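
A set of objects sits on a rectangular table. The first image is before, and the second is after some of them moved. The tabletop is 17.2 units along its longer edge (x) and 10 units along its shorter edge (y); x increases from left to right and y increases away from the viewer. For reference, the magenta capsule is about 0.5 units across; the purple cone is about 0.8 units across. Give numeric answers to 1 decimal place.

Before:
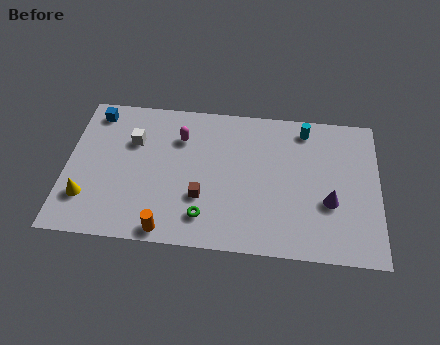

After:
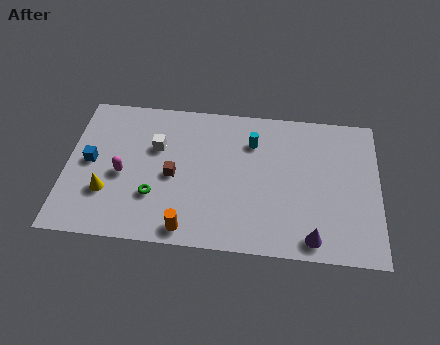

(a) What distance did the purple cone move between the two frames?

2.7

The purple cone was near (14.5, 3.7) before and (13.6, 1.2) after, so it travelled √(0.9² + 2.5²) ≈ 2.7 units.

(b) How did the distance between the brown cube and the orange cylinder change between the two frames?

+0.6

The distance was about 3.0 in the first image and 3.6 in the second, so they moved 0.6 units further apart.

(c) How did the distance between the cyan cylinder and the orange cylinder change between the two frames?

-3.5

Before: roughly 10.7 units apart; after: 7.2. That's 3.5 units closer together.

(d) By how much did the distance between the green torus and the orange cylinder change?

+0.5

Before: roughly 2.3 units apart; after: 2.8. That's 0.5 units further apart.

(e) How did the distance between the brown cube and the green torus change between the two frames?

+0.5

The distance was about 1.3 in the first image and 1.8 in the second, so they moved 0.5 units further apart.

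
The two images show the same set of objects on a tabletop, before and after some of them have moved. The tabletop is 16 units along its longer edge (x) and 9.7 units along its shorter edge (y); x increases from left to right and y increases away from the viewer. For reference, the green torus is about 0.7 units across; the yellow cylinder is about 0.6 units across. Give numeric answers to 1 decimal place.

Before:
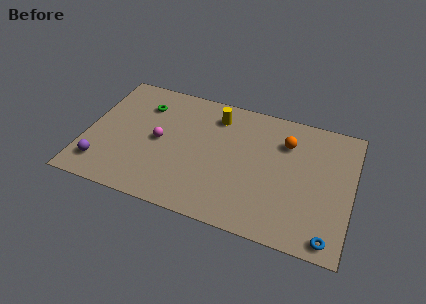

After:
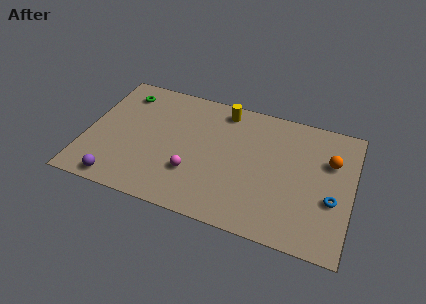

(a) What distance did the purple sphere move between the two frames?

1.4

The purple sphere was near (1.2, 1.9) before and (2.3, 1.0) after, so it travelled √(1.1² + 0.9²) ≈ 1.4 units.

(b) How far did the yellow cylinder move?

0.7

From (7.6, 7.8) to (8.0, 8.4), the yellow cylinder covered √(0.4² + 0.6²) ≈ 0.7 units.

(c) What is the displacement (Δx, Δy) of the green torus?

(-1.3, 0.6)

The green torus was at about (3.2, 7.3) and moved to about (1.9, 7.9).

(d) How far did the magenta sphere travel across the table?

2.8

The magenta sphere moved from about (4.4, 4.8) to (6.6, 3.0), a distance of √(2.2² + 1.8²) ≈ 2.8.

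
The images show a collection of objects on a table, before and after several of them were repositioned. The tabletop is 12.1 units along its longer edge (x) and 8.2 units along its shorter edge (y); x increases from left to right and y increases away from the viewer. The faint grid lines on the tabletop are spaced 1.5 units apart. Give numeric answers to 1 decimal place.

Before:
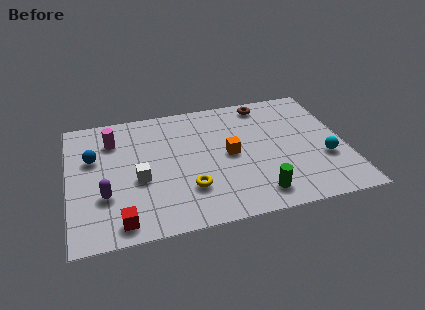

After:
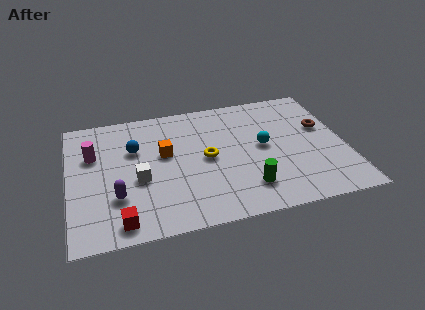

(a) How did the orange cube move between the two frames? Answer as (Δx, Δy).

(-2.8, 0.7)

From the two frames, the orange cube sits at roughly (7.0, 4.1) before and (4.2, 4.8) after.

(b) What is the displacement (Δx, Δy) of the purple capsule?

(0.5, -0.2)

The purple capsule started near (1.5, 2.7) and ended near (2.0, 2.5).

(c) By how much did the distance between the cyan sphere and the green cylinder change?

-0.8

Before: roughly 3.5 units apart; after: 2.7. That's 0.8 units closer together.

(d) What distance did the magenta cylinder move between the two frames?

1.2

The magenta cylinder was near (2.0, 6.2) before and (1.1, 5.4) after, so it travelled √(0.9² + 0.8²) ≈ 1.2 units.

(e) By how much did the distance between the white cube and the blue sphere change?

-0.6

The distance was about 2.6 in the first image and 2.0 in the second, so they moved 0.6 units closer together.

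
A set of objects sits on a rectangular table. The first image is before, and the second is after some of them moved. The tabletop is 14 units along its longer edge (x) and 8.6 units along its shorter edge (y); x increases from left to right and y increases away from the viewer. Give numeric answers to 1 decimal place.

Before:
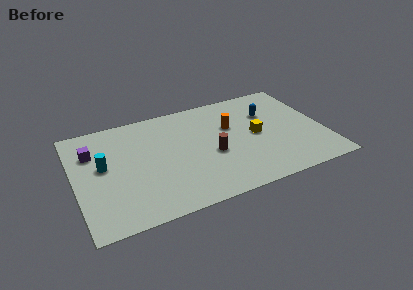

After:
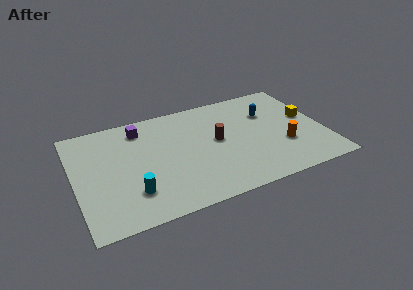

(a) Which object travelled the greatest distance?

the orange cylinder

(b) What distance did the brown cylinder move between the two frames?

1.1

The brown cylinder was near (7.6, 3.6) before and (8.0, 4.6) after, so it travelled √(0.4² + 1.0²) ≈ 1.1 units.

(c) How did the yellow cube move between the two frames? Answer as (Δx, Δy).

(3.0, 0.5)

The yellow cube started near (10.2, 4.3) and ended near (13.2, 4.8).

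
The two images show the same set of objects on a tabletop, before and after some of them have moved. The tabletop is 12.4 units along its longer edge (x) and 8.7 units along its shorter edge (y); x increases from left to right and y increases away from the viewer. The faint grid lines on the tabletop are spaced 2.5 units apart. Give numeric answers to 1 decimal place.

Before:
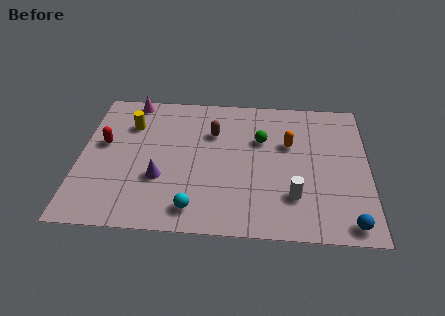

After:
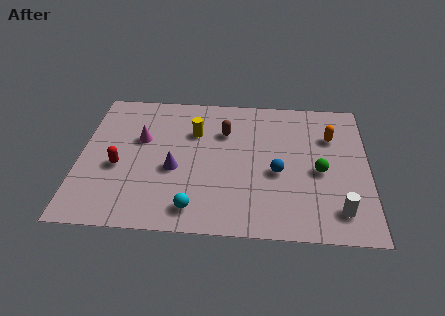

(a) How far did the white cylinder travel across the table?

2.0

The white cylinder was near (9.2, 2.3) before and (11.1, 1.6) after, so it travelled √(1.9² + 0.7²) ≈ 2.0 units.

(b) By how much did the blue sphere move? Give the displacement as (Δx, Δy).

(-3.0, 2.8)

The blue sphere was at about (11.5, 0.9) and moved to about (8.5, 3.7).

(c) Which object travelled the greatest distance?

the blue sphere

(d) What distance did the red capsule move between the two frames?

1.6

From (1.0, 5.0) to (1.7, 3.6), the red capsule covered √(0.7² + 1.4²) ≈ 1.6 units.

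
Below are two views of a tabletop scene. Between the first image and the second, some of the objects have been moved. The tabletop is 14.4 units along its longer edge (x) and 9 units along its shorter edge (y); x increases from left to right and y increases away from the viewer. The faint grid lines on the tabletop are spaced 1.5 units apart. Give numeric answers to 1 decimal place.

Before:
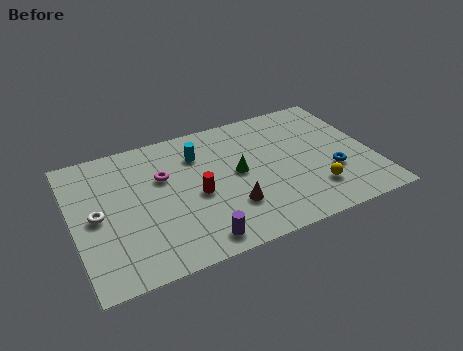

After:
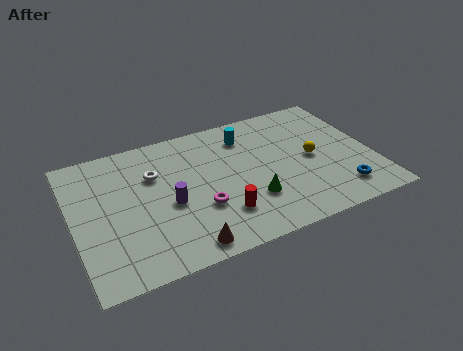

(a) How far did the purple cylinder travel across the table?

3.0

The purple cylinder moved from about (5.5, 1.1) to (4.5, 3.9), a distance of √(1.0² + 2.8²) ≈ 3.0.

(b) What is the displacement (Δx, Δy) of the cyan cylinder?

(2.4, 0.4)

The cyan cylinder was at about (6.2, 6.7) and moved to about (8.6, 7.1).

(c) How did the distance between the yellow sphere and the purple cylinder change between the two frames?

+1.1

They were about 5.9 units apart before and 7.0 after — 1.1 units further apart.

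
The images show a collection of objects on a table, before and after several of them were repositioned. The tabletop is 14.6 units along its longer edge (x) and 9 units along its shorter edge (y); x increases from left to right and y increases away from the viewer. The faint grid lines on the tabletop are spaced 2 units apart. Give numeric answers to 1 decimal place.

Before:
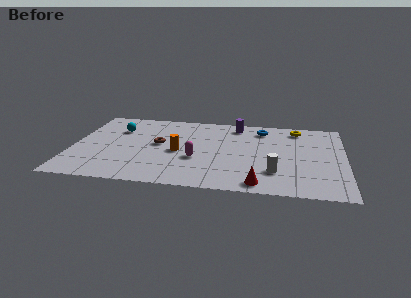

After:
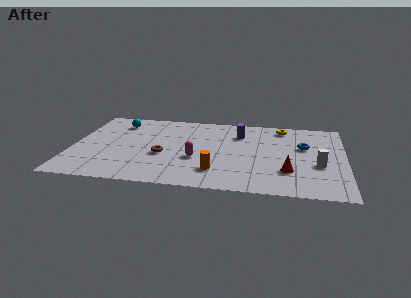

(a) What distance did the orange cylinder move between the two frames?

2.9

From (5.7, 4.1) to (7.8, 2.1), the orange cylinder covered √(2.1² + 2.0²) ≈ 2.9 units.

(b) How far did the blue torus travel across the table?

2.9

From (10.1, 7.4) to (12.4, 5.6), the blue torus covered √(2.3² + 1.8²) ≈ 2.9 units.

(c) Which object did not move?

the magenta capsule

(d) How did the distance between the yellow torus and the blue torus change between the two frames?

+0.6

They were about 1.9 units apart before and 2.5 after — 0.6 units further apart.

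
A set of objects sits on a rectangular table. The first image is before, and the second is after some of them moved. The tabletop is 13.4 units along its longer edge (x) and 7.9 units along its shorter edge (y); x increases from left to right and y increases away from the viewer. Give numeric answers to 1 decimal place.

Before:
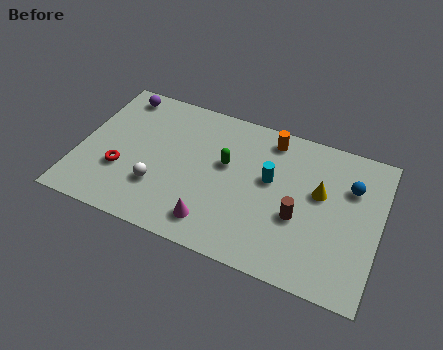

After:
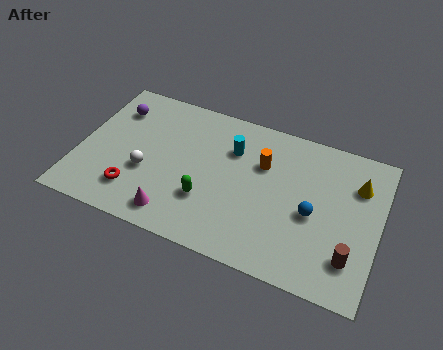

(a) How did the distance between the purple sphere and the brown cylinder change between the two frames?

+2.4

They were about 9.3 units apart before and 11.7 after — 2.4 units further apart.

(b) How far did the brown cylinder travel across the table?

2.7

The brown cylinder moved from about (9.9, 3.1) to (12.3, 1.9), a distance of √(2.4² + 1.2²) ≈ 2.7.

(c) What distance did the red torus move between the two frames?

1.1

From (2.0, 2.7) to (2.7, 1.8), the red torus covered √(0.7² + 0.9²) ≈ 1.1 units.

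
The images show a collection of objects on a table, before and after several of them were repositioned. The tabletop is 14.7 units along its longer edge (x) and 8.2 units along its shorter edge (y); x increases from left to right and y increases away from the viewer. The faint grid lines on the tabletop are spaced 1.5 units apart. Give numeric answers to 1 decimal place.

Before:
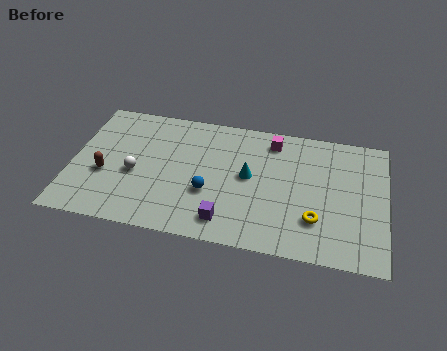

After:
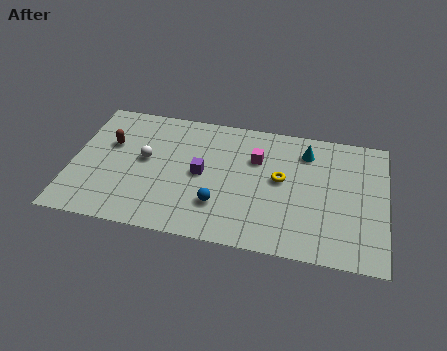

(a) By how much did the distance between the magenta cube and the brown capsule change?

-1.6

The distance was about 8.5 in the first image and 6.9 in the second, so they moved 1.6 units closer together.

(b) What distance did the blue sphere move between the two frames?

0.9

From (6.5, 3.0) to (7.0, 2.3), the blue sphere covered √(0.5² + 0.7²) ≈ 0.9 units.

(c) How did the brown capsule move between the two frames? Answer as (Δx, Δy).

(0.1, 2.0)

The brown capsule was at about (1.6, 3.2) and moved to about (1.7, 5.2).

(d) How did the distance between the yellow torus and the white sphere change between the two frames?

-2.2

They were about 8.6 units apart before and 6.4 after — 2.2 units closer together.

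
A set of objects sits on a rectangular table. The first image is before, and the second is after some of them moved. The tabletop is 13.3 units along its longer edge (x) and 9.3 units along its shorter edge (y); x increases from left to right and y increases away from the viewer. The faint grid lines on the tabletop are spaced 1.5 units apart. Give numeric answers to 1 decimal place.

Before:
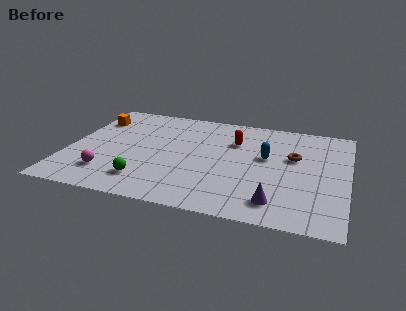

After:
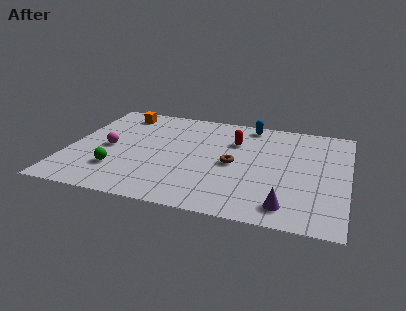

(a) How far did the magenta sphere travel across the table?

2.3

The magenta sphere moved from about (2.1, 2.1) to (1.9, 4.4), a distance of √(0.2² + 2.3²) ≈ 2.3.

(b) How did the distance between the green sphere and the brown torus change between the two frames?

-2.1

Before: roughly 7.8 units apart; after: 5.7. That's 2.1 units closer together.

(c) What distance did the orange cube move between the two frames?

1.5

The orange cube was near (0.9, 7.0) before and (2.1, 7.9) after, so it travelled √(1.2² + 0.9²) ≈ 1.5 units.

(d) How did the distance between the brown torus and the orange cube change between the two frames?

-3.1

Before: roughly 9.9 units apart; after: 6.8. That's 3.1 units closer together.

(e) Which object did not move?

the red capsule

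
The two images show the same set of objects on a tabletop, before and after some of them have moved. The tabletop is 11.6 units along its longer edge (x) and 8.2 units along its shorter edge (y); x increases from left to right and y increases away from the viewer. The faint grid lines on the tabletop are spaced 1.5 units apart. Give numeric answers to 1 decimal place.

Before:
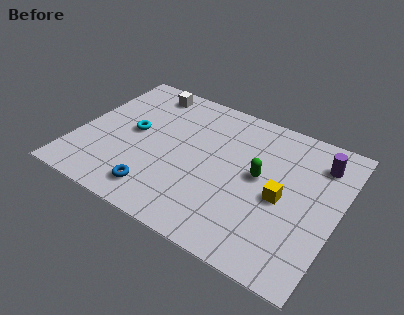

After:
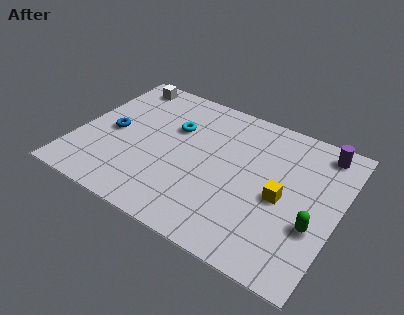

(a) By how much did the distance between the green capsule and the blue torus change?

+4.2

They were about 5.1 units apart before and 9.3 after — 4.2 units further apart.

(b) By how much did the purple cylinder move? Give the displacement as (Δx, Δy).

(0.0, 0.7)

The purple cylinder started near (10.5, 6.4) and ended near (10.5, 7.1).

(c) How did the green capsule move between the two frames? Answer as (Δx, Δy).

(2.6, -1.5)

From the two frames, the green capsule sits at roughly (8.1, 4.4) before and (10.7, 2.9) after.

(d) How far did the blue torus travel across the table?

3.5

From (4.0, 1.4) to (1.5, 3.9), the blue torus covered √(2.5² + 2.5²) ≈ 3.5 units.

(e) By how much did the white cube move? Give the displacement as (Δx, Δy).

(-1.1, 0.1)

The white cube started near (2.5, 7.1) and ended near (1.4, 7.2).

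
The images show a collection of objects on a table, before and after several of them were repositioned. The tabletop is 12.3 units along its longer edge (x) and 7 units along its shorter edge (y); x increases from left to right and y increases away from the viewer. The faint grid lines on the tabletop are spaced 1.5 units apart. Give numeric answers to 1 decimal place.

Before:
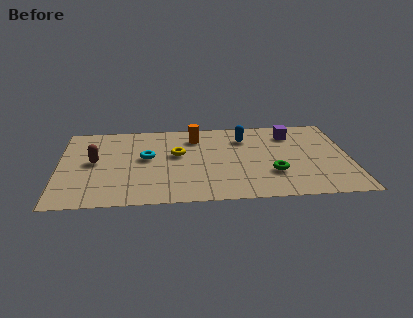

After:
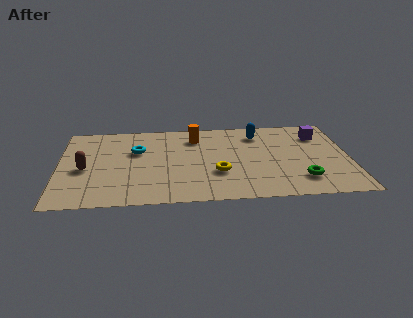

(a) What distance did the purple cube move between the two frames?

1.2

The purple cube was near (9.9, 5.5) before and (11.1, 5.3) after, so it travelled √(1.2² + 0.2²) ≈ 1.2 units.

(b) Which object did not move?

the orange cylinder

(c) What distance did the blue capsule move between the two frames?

0.7

The blue capsule moved from about (7.9, 5.3) to (8.5, 5.6), a distance of √(0.6² + 0.3²) ≈ 0.7.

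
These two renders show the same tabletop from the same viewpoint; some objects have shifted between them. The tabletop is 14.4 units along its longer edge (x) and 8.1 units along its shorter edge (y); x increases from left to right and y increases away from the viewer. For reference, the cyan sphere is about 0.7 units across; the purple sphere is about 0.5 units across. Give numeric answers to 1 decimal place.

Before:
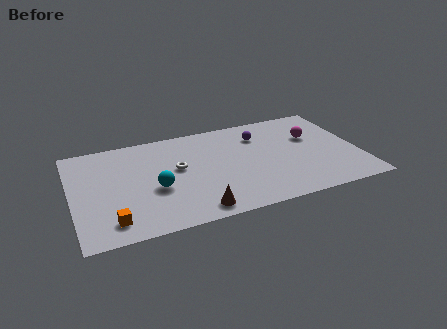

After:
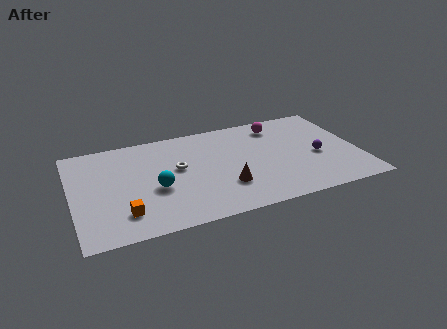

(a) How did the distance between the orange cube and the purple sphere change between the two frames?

+0.9

They were about 9.1 units apart before and 10.0 after — 0.9 units further apart.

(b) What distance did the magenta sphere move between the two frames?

2.2

The magenta sphere was near (12.2, 5.2) before and (10.6, 6.7) after, so it travelled √(1.6² + 1.5²) ≈ 2.2 units.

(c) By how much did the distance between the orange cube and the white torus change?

-0.7

They were about 4.7 units apart before and 4.0 after — 0.7 units closer together.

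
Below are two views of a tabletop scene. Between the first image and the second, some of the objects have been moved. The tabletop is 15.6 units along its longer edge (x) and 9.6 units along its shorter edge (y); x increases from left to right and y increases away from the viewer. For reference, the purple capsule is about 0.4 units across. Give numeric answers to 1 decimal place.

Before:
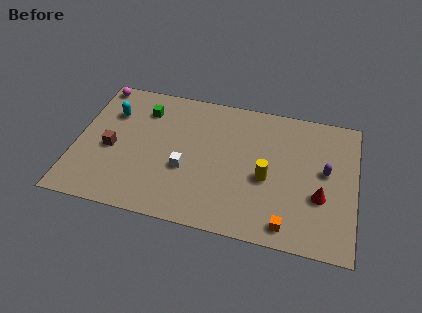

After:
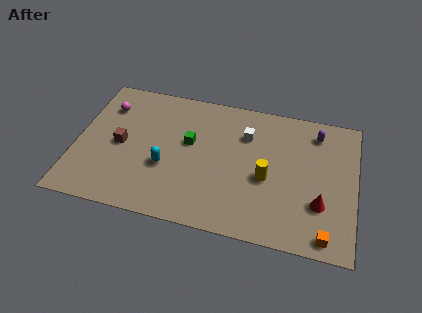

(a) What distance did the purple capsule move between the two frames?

2.7

The purple capsule was near (13.9, 5.3) before and (13.3, 7.9) after, so it travelled √(0.6² + 2.6²) ≈ 2.7 units.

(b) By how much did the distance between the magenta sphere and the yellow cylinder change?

-1.2

Before: roughly 10.9 units apart; after: 9.7. That's 1.2 units closer together.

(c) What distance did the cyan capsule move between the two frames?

4.6

The cyan capsule moved from about (1.8, 6.8) to (5.1, 3.6), a distance of √(3.3² + 3.2²) ≈ 4.6.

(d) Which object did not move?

the yellow cylinder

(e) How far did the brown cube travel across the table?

0.6

The brown cube was near (2.0, 4.2) before and (2.5, 4.6) after, so it travelled √(0.5² + 0.4²) ≈ 0.6 units.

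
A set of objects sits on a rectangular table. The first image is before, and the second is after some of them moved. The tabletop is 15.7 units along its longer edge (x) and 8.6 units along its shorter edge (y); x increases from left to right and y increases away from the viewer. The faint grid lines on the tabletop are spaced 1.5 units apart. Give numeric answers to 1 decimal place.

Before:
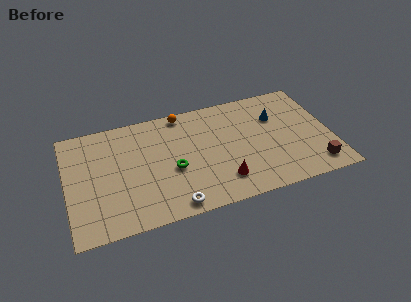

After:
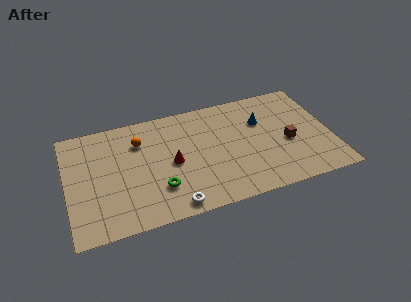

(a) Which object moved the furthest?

the red cone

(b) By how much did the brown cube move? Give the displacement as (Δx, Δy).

(-1.4, 2.3)

The brown cube started near (14.5, 1.4) and ended near (13.1, 3.7).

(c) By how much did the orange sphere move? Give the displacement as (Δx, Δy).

(-2.7, -1.5)

The orange sphere was at about (7.1, 7.8) and moved to about (4.4, 6.3).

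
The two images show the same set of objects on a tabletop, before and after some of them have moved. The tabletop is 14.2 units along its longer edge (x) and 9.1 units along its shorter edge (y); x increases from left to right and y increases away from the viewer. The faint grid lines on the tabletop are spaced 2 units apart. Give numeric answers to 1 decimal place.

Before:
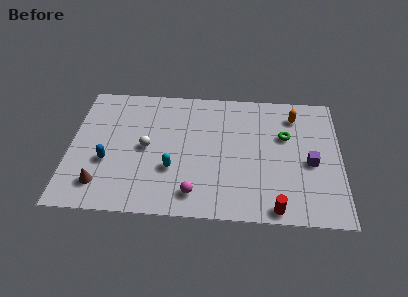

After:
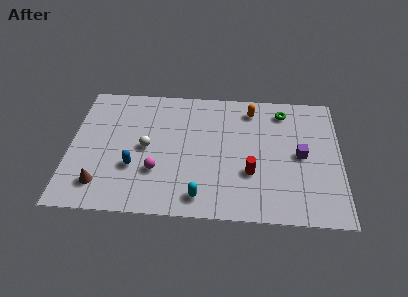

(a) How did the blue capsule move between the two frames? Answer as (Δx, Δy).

(1.4, -0.3)

From the two frames, the blue capsule sits at roughly (2.0, 3.4) before and (3.4, 3.1) after.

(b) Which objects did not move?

the brown cone and the white sphere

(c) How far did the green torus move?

1.8

The green torus moved from about (11.3, 5.8) to (11.2, 7.6), a distance of √(0.1² + 1.8²) ≈ 1.8.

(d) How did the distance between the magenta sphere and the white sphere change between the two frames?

-2.3

Before: roughly 4.0 units apart; after: 1.7. That's 2.3 units closer together.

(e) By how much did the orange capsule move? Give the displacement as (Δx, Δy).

(-2.3, 0.3)

The orange capsule started near (11.8, 7.3) and ended near (9.5, 7.6).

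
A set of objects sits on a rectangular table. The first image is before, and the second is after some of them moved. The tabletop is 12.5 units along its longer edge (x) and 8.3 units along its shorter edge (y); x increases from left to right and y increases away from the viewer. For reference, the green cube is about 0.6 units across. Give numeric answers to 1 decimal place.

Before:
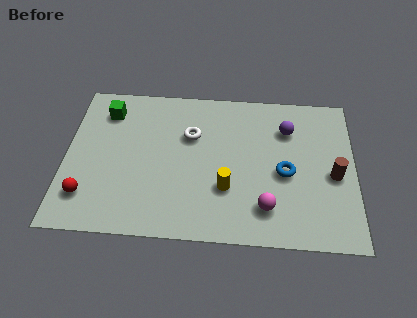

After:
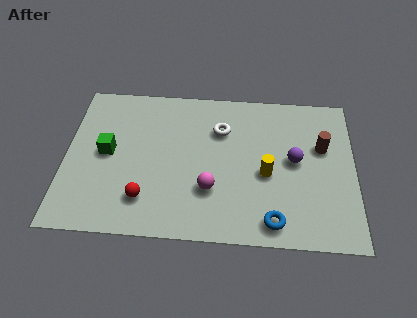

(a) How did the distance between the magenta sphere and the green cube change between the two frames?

-3.7

They were about 8.5 units apart before and 4.8 after — 3.7 units closer together.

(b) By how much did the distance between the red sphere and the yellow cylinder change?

-0.6

The distance was about 6.1 in the first image and 5.5 in the second, so they moved 0.6 units closer together.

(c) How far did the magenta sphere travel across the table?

2.5

The magenta sphere was near (8.7, 1.8) before and (6.3, 2.6) after, so it travelled √(2.4² + 0.8²) ≈ 2.5 units.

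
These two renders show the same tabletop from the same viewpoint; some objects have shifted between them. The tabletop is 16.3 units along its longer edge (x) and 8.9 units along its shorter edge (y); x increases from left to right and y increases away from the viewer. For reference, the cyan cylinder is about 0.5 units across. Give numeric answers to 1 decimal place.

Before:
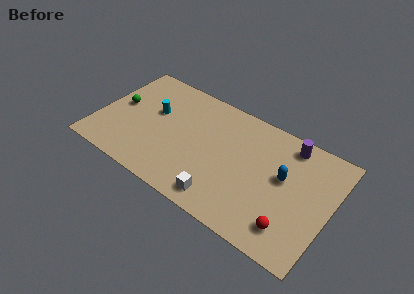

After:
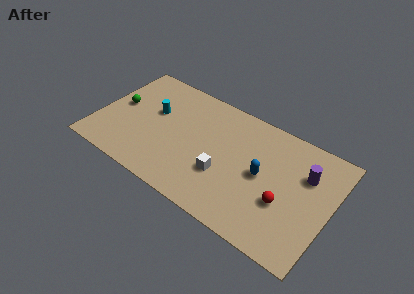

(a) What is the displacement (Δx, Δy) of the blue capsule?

(-1.4, -0.6)

From the two frames, the blue capsule sits at roughly (13.0, 5.1) before and (11.6, 4.5) after.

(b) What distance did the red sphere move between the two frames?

1.7

The red sphere was near (14.0, 1.8) before and (13.3, 3.3) after, so it travelled √(0.7² + 1.5²) ≈ 1.7 units.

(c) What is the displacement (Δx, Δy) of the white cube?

(-0.2, 1.8)

The white cube was at about (9.3, 1.3) and moved to about (9.1, 3.1).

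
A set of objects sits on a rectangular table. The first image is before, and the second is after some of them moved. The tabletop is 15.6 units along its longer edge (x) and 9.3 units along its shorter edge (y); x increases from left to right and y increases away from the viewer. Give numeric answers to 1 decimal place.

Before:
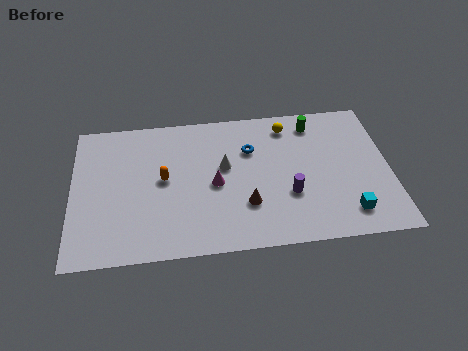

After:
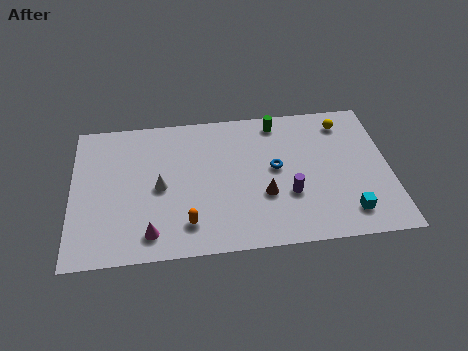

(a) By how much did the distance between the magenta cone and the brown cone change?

+3.8

They were about 2.1 units apart before and 5.9 after — 3.8 units further apart.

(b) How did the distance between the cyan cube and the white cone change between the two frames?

+2.5

The distance was about 7.0 in the first image and 9.5 in the second, so they moved 2.5 units further apart.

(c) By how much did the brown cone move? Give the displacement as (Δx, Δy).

(0.9, 0.5)

From the two frames, the brown cone sits at roughly (8.5, 2.8) before and (9.4, 3.3) after.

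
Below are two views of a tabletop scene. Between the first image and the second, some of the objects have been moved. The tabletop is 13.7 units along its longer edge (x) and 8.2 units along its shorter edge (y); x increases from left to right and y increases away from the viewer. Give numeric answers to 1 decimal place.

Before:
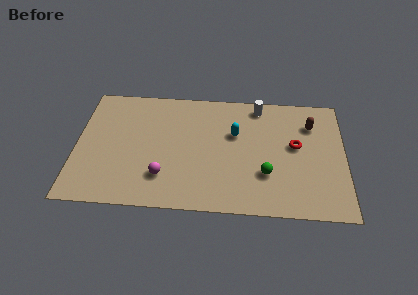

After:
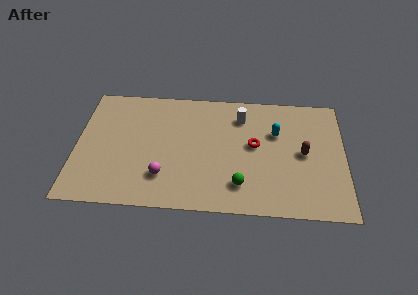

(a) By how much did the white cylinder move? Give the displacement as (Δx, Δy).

(-0.9, -0.8)

From the two frames, the white cylinder sits at roughly (9.3, 7.2) before and (8.4, 6.4) after.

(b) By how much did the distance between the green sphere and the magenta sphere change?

-1.3

They were about 5.2 units apart before and 3.9 after — 1.3 units closer together.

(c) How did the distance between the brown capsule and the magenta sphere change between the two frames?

-1.1

The distance was about 8.5 in the first image and 7.4 in the second, so they moved 1.1 units closer together.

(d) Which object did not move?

the magenta sphere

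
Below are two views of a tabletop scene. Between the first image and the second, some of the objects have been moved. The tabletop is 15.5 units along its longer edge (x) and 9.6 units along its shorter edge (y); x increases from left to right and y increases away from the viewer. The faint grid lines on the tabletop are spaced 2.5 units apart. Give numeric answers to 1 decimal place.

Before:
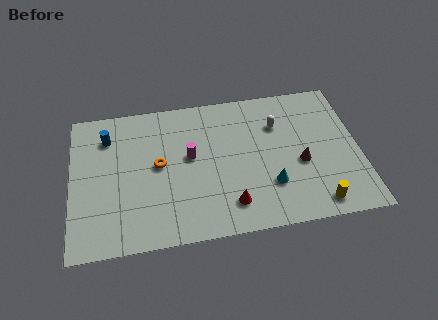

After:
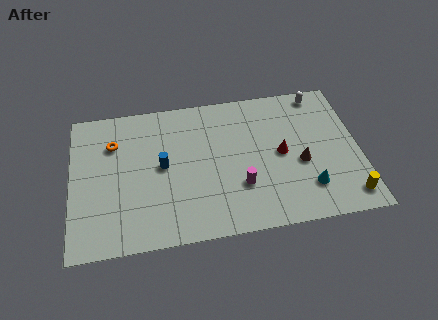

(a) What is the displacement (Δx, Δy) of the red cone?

(2.9, 2.9)

From the two frames, the red cone sits at roughly (8.4, 1.9) before and (11.3, 4.8) after.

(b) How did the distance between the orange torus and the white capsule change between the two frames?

+4.7

They were about 6.7 units apart before and 11.4 after — 4.7 units further apart.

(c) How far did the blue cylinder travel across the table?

3.8

The blue cylinder was near (2.0, 7.4) before and (4.9, 5.0) after, so it travelled √(2.9² + 2.4²) ≈ 3.8 units.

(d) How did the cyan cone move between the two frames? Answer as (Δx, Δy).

(2.0, -0.5)

From the two frames, the cyan cone sits at roughly (10.6, 2.8) before and (12.6, 2.3) after.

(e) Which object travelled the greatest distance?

the red cone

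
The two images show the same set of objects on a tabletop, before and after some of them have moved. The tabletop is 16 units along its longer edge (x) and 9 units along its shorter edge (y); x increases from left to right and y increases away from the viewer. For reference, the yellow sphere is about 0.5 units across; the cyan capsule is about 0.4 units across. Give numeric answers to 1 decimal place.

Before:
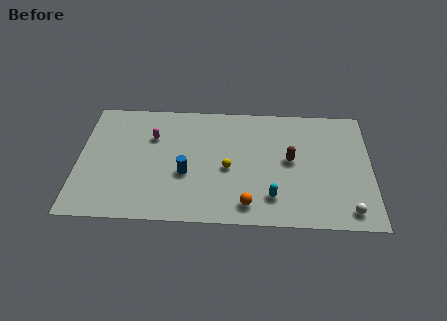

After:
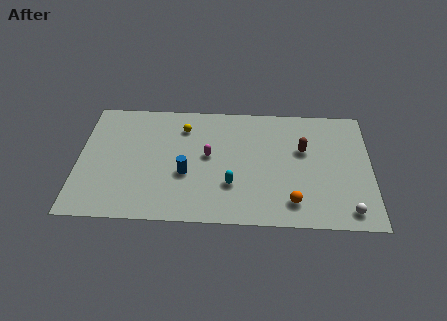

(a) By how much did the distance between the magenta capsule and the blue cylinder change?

-1.5

Before: roughly 3.3 units apart; after: 1.8. That's 1.5 units closer together.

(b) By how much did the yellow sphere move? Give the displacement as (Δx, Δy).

(-2.5, 3.0)

From the two frames, the yellow sphere sits at roughly (8.2, 4.0) before and (5.7, 7.0) after.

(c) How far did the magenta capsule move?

3.4

From (4.0, 6.2) to (7.1, 4.9), the magenta capsule covered √(3.1² + 1.3²) ≈ 3.4 units.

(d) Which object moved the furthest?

the yellow sphere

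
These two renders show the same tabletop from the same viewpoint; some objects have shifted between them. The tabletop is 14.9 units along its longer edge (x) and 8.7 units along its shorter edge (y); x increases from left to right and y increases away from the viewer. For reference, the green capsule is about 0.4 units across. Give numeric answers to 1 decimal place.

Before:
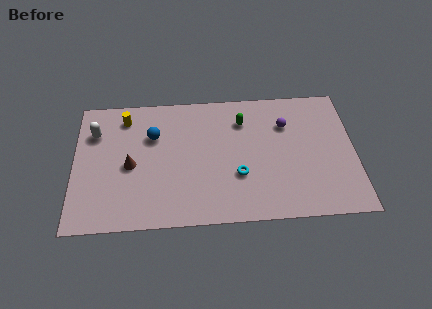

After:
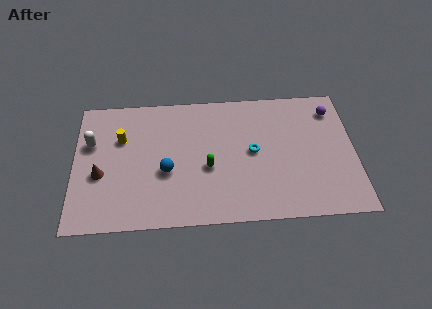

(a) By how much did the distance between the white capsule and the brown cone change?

-0.8

The distance was about 3.0 in the first image and 2.2 in the second, so they moved 0.8 units closer together.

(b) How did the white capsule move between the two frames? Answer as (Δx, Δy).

(-0.2, -0.7)

The white capsule started near (1.1, 6.3) and ended near (0.9, 5.6).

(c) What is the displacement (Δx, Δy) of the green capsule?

(-1.9, -3.0)

The green capsule started near (9.0, 6.6) and ended near (7.1, 3.6).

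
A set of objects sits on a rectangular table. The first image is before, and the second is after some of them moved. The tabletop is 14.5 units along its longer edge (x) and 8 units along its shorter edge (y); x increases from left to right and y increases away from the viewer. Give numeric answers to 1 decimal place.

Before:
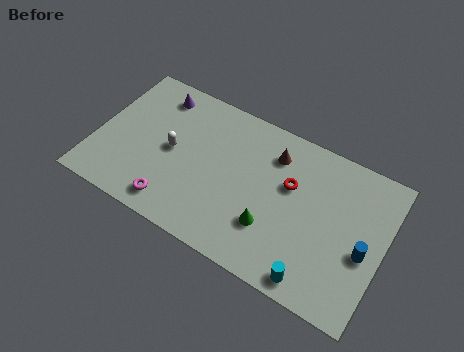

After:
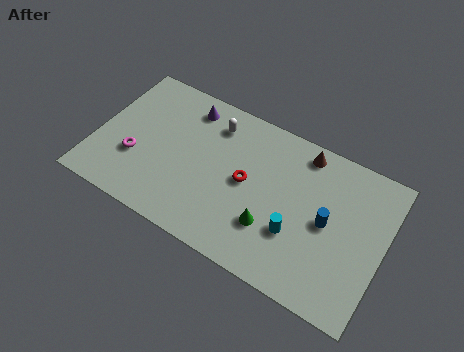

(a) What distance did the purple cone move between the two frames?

1.6

The purple cone moved from about (2.6, 6.7) to (4.2, 6.7), a distance of √(1.6² + 0.0²) ≈ 1.6.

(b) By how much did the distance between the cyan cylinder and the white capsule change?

-2.3

They were about 8.3 units apart before and 6.0 after — 2.3 units closer together.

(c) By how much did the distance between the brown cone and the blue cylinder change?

-2.2

They were about 5.6 units apart before and 3.4 after — 2.2 units closer together.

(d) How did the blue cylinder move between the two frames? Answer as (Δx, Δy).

(-1.9, 0.6)

From the two frames, the blue cylinder sits at roughly (13.6, 3.4) before and (11.7, 4.0) after.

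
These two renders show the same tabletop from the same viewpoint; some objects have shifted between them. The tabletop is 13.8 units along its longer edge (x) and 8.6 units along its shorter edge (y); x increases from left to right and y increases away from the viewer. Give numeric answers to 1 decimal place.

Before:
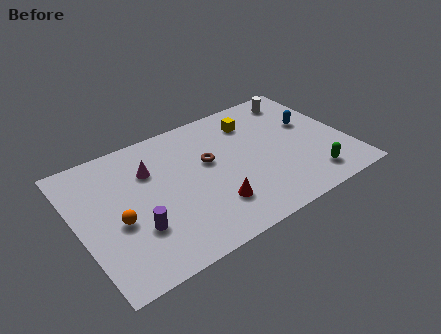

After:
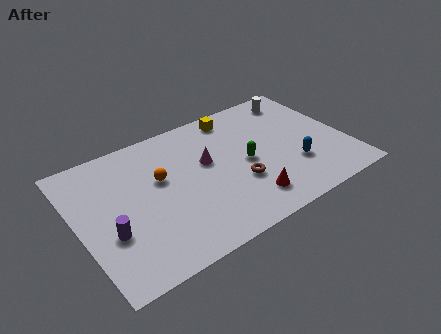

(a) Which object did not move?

the white cylinder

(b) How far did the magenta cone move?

2.9

From (3.9, 6.0) to (6.7, 5.1), the magenta cone covered √(2.8² + 0.9²) ≈ 2.9 units.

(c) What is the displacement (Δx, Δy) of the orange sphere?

(2.4, 1.6)

The orange sphere was at about (1.9, 3.6) and moved to about (4.3, 5.2).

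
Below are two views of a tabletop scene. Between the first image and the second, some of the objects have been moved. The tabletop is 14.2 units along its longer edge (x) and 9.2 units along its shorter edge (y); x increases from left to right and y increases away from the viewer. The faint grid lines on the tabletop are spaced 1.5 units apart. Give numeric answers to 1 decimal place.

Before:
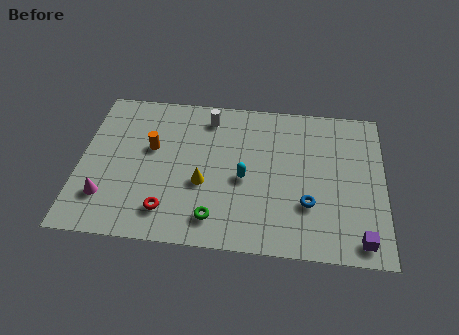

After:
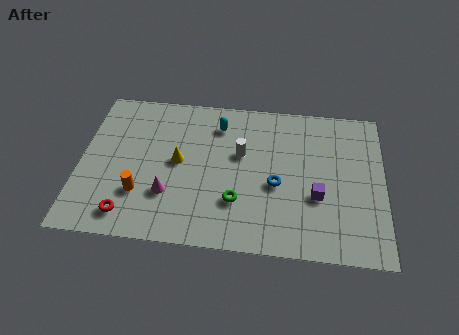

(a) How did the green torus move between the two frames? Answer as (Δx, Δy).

(1.0, 1.1)

From the two frames, the green torus sits at roughly (6.4, 1.6) before and (7.4, 2.7) after.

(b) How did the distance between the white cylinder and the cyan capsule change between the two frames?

-2.0

They were about 4.0 units apart before and 2.0 after — 2.0 units closer together.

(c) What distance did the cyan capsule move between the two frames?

3.5

From (7.7, 4.1) to (6.4, 7.3), the cyan capsule covered √(1.3² + 3.2²) ≈ 3.5 units.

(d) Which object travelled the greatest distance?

the cyan capsule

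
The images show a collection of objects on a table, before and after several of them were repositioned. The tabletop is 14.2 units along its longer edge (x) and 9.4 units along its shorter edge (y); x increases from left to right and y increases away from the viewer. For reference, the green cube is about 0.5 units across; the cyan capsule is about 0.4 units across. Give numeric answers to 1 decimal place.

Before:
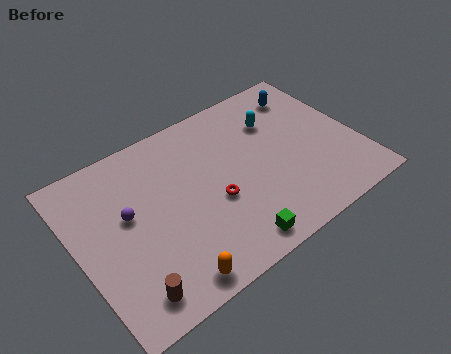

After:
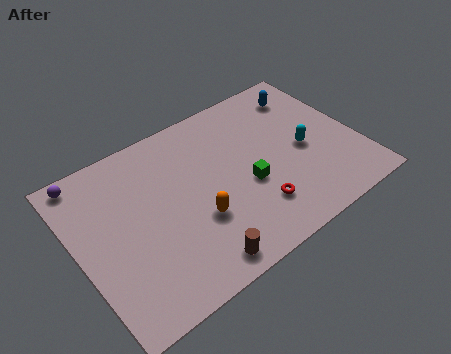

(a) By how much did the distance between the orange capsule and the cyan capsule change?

-2.9

The distance was about 8.8 in the first image and 5.9 in the second, so they moved 2.9 units closer together.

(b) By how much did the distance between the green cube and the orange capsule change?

-0.5

Before: roughly 3.2 units apart; after: 2.7. That's 0.5 units closer together.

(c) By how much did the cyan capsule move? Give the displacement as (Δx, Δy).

(1.0, -2.4)

The cyan capsule was at about (10.5, 6.7) and moved to about (11.5, 4.3).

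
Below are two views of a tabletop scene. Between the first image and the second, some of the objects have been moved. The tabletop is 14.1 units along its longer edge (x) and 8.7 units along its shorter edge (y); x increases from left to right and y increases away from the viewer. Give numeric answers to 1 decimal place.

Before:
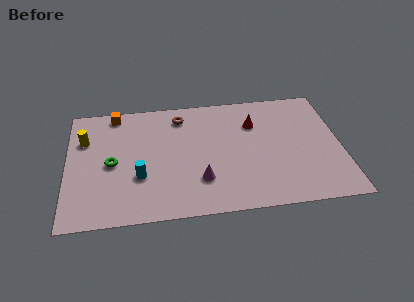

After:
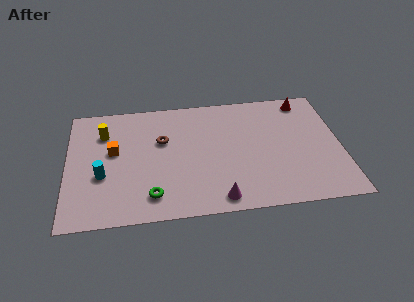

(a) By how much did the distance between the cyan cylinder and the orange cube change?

-3.1

Before: roughly 4.9 units apart; after: 1.8. That's 3.1 units closer together.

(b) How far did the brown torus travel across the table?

2.0

The brown torus moved from about (5.9, 7.2) to (4.9, 5.5), a distance of √(1.0² + 1.7²) ≈ 2.0.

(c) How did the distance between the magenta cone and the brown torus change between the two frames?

+0.4

Before: roughly 4.9 units apart; after: 5.3. That's 0.4 units further apart.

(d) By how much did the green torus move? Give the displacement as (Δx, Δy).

(2.0, -2.5)

The green torus started near (2.3, 4.1) and ended near (4.3, 1.6).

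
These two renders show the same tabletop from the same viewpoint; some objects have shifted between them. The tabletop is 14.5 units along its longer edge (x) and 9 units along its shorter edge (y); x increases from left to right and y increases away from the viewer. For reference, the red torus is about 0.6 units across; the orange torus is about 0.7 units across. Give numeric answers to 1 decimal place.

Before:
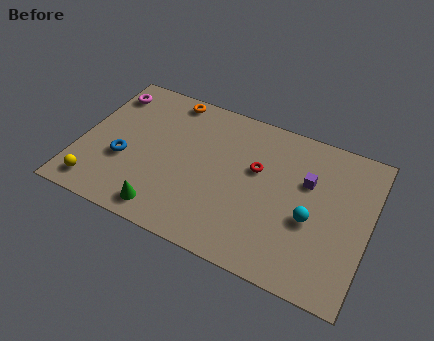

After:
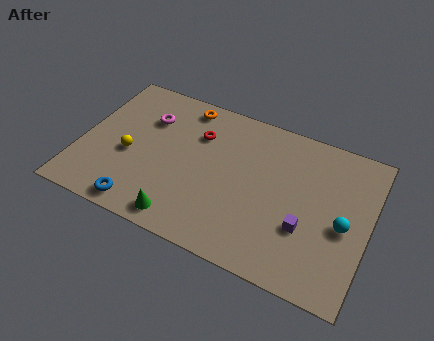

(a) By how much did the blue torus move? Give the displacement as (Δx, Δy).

(1.2, -2.4)

The blue torus started near (2.3, 3.4) and ended near (3.5, 1.0).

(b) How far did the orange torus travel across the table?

0.8

The orange torus was near (4.0, 8.1) before and (4.8, 7.9) after, so it travelled √(0.8² + 0.2²) ≈ 0.8 units.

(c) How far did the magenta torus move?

2.4

The magenta torus was near (0.9, 7.3) before and (3.1, 6.4) after, so it travelled √(2.2² + 0.9²) ≈ 2.4 units.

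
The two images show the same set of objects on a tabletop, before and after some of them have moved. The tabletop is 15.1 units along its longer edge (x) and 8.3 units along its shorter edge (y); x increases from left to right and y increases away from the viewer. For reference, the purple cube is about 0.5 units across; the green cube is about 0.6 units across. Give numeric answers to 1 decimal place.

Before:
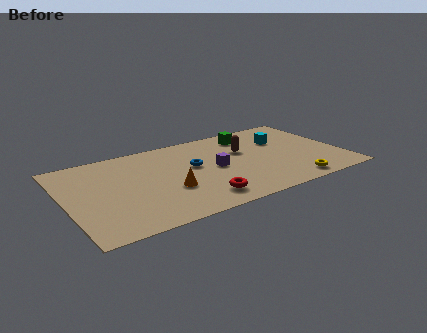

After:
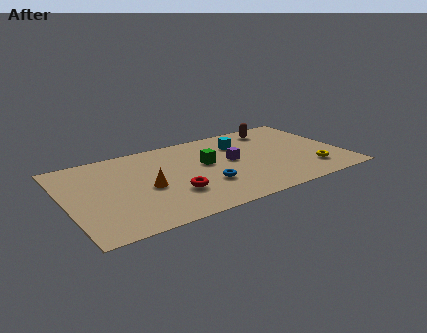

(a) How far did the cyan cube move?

2.4

The cyan cube was near (12.1, 5.6) before and (9.8, 6.1) after, so it travelled √(2.3² + 0.5²) ≈ 2.4 units.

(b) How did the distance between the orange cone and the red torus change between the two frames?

-0.4

Before: roughly 2.1 units apart; after: 1.7. That's 0.4 units closer together.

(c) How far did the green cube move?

3.4

From (10.4, 6.8) to (7.7, 4.8), the green cube covered √(2.7² + 2.0²) ≈ 3.4 units.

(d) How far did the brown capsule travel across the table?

2.7

From (9.9, 5.3) to (12.0, 7.0), the brown capsule covered √(2.1² + 1.7²) ≈ 2.7 units.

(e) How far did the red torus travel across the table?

1.7

The red torus was near (6.9, 1.5) before and (5.6, 2.6) after, so it travelled √(1.3² + 1.1²) ≈ 1.7 units.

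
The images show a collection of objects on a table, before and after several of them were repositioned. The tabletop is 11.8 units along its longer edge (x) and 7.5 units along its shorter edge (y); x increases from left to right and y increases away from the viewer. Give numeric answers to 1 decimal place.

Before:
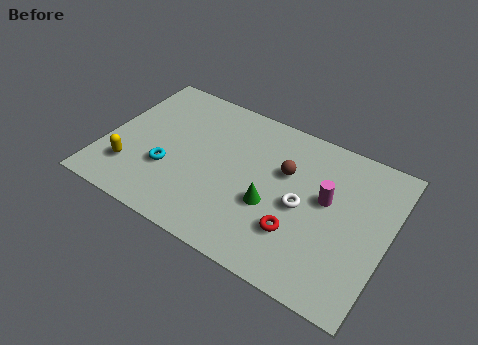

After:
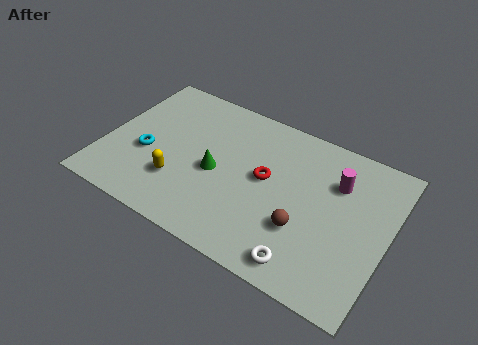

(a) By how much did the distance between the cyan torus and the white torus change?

+1.7

They were about 5.6 units apart before and 7.3 after — 1.7 units further apart.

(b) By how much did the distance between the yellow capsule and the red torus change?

-3.1

They were about 7.0 units apart before and 3.9 after — 3.1 units closer together.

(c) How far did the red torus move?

2.5

From (8.3, 2.2) to (6.7, 4.1), the red torus covered √(1.6² + 1.9²) ≈ 2.5 units.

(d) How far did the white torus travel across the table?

2.5

From (8.3, 3.5) to (8.8, 1.0), the white torus covered √(0.5² + 2.5²) ≈ 2.5 units.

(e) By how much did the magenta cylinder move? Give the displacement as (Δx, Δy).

(0.3, 1.0)

From the two frames, the magenta cylinder sits at roughly (9.2, 4.3) before and (9.5, 5.3) after.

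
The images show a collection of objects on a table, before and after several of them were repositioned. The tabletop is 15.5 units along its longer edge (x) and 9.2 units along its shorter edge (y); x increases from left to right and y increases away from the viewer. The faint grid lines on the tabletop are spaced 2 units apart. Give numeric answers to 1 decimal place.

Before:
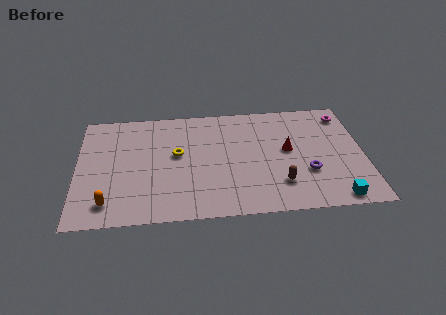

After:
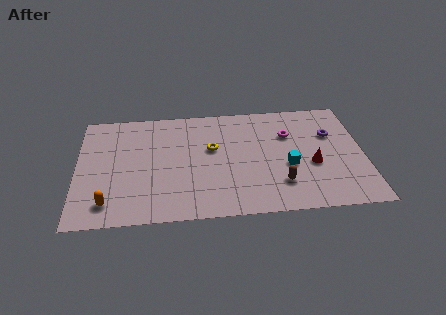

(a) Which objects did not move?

the brown capsule and the orange capsule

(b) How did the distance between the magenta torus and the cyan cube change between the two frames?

-4.2

Before: roughly 6.8 units apart; after: 2.6. That's 4.2 units closer together.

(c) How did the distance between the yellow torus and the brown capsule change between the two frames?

-1.4

Before: roughly 6.2 units apart; after: 4.8. That's 1.4 units closer together.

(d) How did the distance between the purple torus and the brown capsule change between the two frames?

+3.1

Before: roughly 1.7 units apart; after: 4.8. That's 3.1 units further apart.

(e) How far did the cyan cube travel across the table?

3.7

The cyan cube was near (13.8, 0.9) before and (11.4, 3.7) after, so it travelled √(2.4² + 2.8²) ≈ 3.7 units.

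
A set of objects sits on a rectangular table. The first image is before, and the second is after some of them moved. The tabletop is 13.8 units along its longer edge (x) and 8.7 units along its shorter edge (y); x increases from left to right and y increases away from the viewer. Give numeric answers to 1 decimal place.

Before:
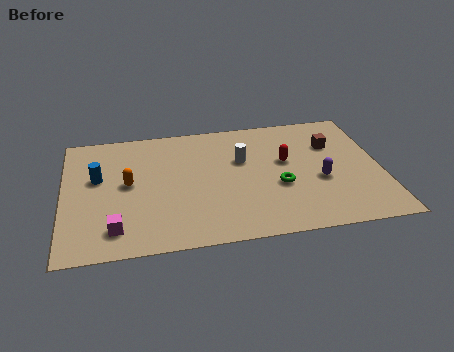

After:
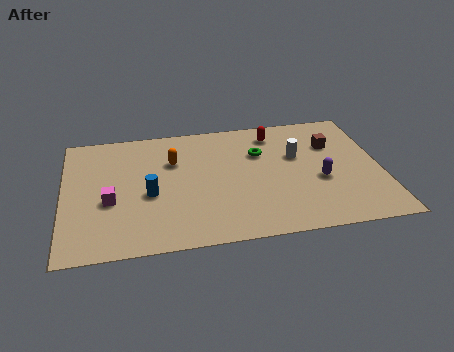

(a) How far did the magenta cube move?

1.9

From (2.2, 1.6) to (2.0, 3.5), the magenta cube covered √(0.2² + 1.9²) ≈ 1.9 units.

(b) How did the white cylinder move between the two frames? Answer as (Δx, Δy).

(2.4, -0.1)

The white cylinder started near (7.8, 5.5) and ended near (10.2, 5.4).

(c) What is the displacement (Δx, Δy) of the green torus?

(-0.7, 2.5)

From the two frames, the green torus sits at roughly (9.3, 3.4) before and (8.6, 5.9) after.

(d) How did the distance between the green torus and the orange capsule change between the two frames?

-2.8

The distance was about 6.6 in the first image and 3.8 in the second, so they moved 2.8 units closer together.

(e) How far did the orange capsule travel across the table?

2.4

The orange capsule moved from about (2.8, 4.6) to (4.8, 5.9), a distance of √(2.0² + 1.3²) ≈ 2.4.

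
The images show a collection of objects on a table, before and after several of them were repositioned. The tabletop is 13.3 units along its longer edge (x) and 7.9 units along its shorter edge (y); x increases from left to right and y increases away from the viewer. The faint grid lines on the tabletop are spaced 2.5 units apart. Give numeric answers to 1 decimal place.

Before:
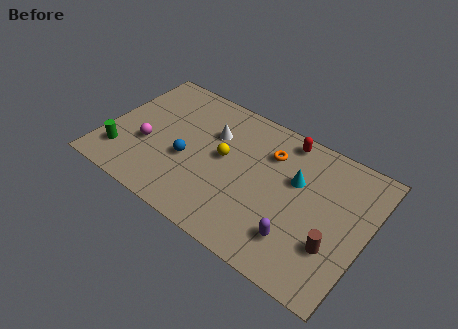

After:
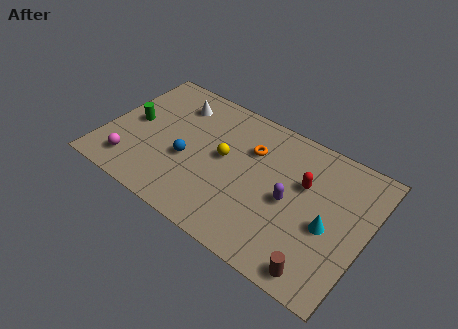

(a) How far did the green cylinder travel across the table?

2.2

From (1.1, 1.8) to (1.3, 4.0), the green cylinder covered √(0.2² + 2.2²) ≈ 2.2 units.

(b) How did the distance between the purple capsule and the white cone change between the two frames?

+0.8

Before: roughly 6.1 units apart; after: 6.9. That's 0.8 units further apart.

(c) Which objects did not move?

the yellow sphere and the blue sphere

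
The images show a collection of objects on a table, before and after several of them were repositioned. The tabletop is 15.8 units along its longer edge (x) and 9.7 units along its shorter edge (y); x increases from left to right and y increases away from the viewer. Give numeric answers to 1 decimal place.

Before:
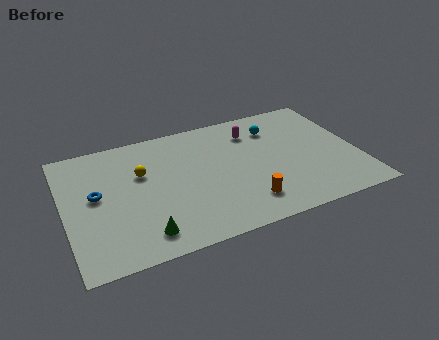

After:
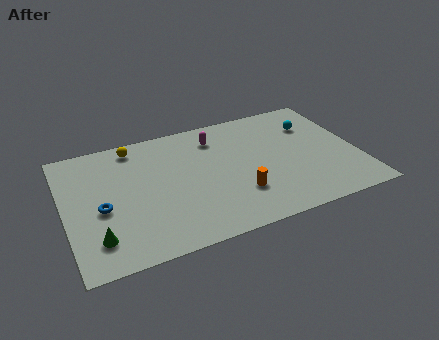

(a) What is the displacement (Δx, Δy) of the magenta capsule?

(-2.0, 0.2)

The magenta capsule was at about (10.4, 7.5) and moved to about (8.4, 7.7).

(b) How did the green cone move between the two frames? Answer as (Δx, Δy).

(-2.4, 0.5)

From the two frames, the green cone sits at roughly (3.9, 1.6) before and (1.5, 2.1) after.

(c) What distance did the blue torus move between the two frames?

1.1

The blue torus moved from about (1.7, 5.3) to (1.9, 4.2), a distance of √(0.2² + 1.1²) ≈ 1.1.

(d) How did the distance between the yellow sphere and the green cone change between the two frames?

+2.3

The distance was about 4.6 in the first image and 6.9 in the second, so they moved 2.3 units further apart.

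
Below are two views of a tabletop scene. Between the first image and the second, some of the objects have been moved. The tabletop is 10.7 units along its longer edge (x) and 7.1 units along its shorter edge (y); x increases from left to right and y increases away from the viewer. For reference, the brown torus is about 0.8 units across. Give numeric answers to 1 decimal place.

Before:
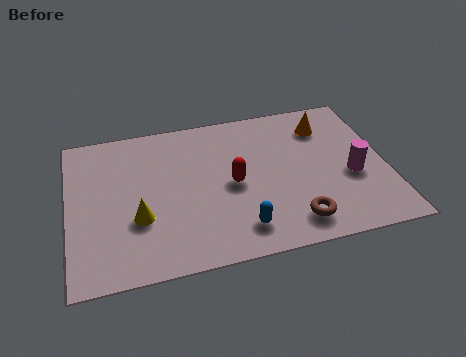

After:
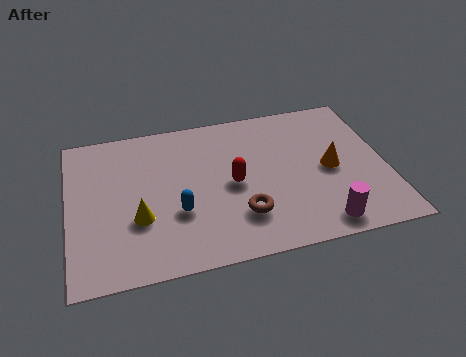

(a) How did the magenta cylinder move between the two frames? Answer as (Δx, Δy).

(-1.2, -2.0)

The magenta cylinder started near (9.5, 2.9) and ended near (8.3, 0.9).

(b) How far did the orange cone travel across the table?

2.1

The orange cone moved from about (8.8, 5.5) to (8.8, 3.4), a distance of √(0.0² + 2.1²) ≈ 2.1.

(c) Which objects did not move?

the yellow cone and the red capsule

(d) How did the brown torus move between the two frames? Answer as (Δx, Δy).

(-1.7, 0.7)

From the two frames, the brown torus sits at roughly (7.4, 1.2) before and (5.7, 1.9) after.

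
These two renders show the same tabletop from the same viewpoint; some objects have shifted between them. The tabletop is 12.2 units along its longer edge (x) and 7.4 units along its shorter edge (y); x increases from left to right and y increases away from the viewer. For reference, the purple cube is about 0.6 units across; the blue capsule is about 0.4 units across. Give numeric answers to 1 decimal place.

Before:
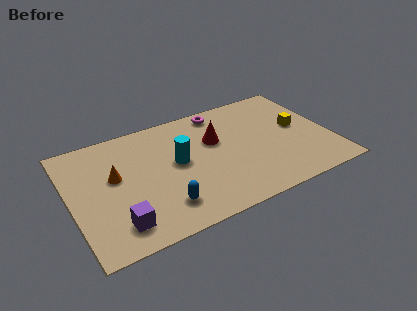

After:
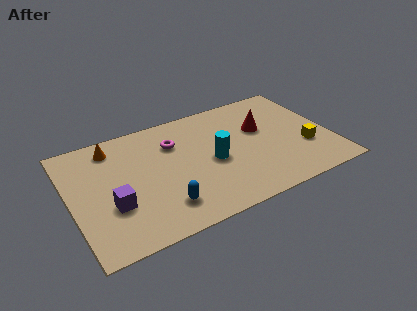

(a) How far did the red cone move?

2.2

The red cone moved from about (6.9, 4.7) to (9.1, 4.6), a distance of √(2.2² + 0.1²) ≈ 2.2.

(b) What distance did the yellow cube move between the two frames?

1.5

The yellow cube was near (10.8, 4.0) before and (10.9, 2.5) after, so it travelled √(0.1² + 1.5²) ≈ 1.5 units.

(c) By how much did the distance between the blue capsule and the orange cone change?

+1.6

They were about 3.3 units apart before and 4.9 after — 1.6 units further apart.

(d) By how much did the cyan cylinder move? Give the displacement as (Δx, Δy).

(1.6, -0.6)

From the two frames, the cyan cylinder sits at roughly (5.0, 4.0) before and (6.6, 3.4) after.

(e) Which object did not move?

the blue capsule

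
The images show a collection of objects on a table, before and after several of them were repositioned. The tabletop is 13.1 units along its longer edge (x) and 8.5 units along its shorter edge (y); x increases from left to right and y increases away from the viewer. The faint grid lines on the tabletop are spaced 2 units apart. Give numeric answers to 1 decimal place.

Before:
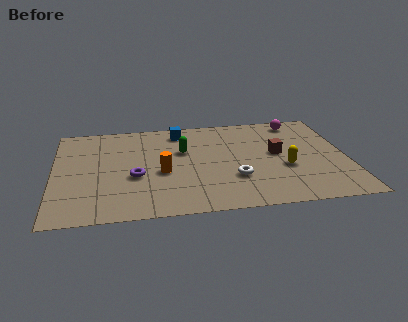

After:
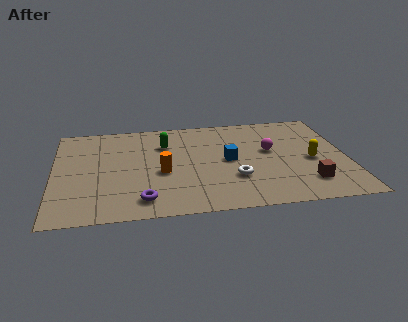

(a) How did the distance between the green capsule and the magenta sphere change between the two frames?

-0.8

They were about 5.7 units apart before and 4.9 after — 0.8 units closer together.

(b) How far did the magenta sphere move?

2.9

From (11.1, 7.4) to (9.7, 4.9), the magenta sphere covered √(1.4² + 2.5²) ≈ 2.9 units.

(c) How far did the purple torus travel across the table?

2.0

The purple torus was near (3.6, 3.4) before and (3.9, 1.4) after, so it travelled √(0.3² + 2.0²) ≈ 2.0 units.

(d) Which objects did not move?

the orange cylinder and the white torus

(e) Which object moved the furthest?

the blue cube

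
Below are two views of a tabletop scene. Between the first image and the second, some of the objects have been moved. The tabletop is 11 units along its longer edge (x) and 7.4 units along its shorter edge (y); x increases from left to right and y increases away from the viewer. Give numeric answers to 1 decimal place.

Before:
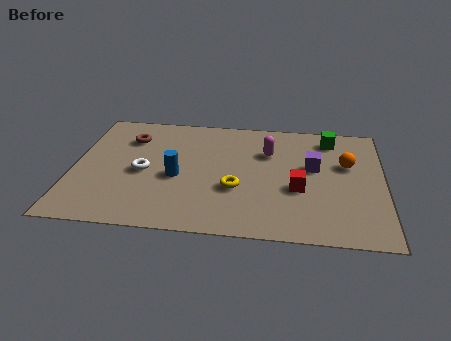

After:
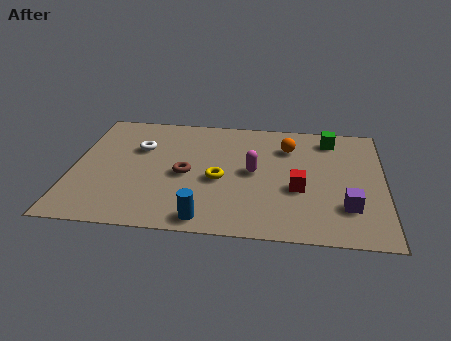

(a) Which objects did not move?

the red cube and the green cube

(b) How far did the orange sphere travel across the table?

2.3

From (9.7, 4.6) to (7.6, 5.5), the orange sphere covered √(2.1² + 0.9²) ≈ 2.3 units.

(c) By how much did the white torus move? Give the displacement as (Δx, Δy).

(-0.2, 1.5)

The white torus was at about (2.5, 3.4) and moved to about (2.3, 4.9).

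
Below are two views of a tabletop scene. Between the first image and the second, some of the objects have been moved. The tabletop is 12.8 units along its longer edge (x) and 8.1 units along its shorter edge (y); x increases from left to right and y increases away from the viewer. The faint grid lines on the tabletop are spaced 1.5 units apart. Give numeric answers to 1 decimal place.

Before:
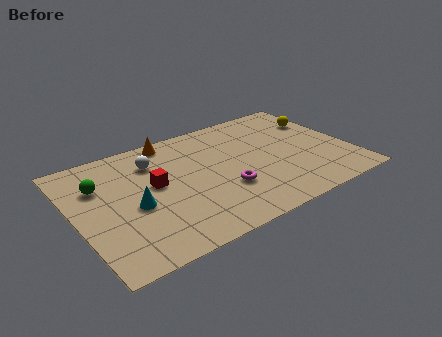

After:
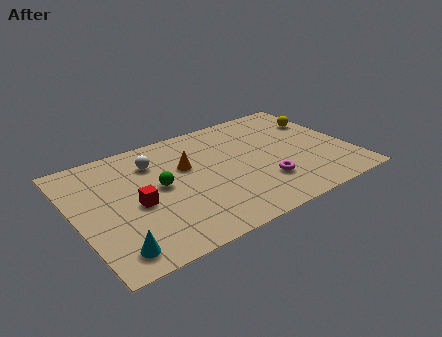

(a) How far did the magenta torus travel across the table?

1.8

The magenta torus moved from about (6.7, 2.7) to (8.5, 2.3), a distance of √(1.8² + 0.4²) ≈ 1.8.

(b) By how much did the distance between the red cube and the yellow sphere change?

+1.1

They were about 8.3 units apart before and 9.4 after — 1.1 units further apart.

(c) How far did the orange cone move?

2.2

From (4.9, 7.3) to (5.3, 5.1), the orange cone covered √(0.4² + 2.2²) ≈ 2.2 units.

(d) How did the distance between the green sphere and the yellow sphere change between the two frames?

-2.5

Before: roughly 10.6 units apart; after: 8.1. That's 2.5 units closer together.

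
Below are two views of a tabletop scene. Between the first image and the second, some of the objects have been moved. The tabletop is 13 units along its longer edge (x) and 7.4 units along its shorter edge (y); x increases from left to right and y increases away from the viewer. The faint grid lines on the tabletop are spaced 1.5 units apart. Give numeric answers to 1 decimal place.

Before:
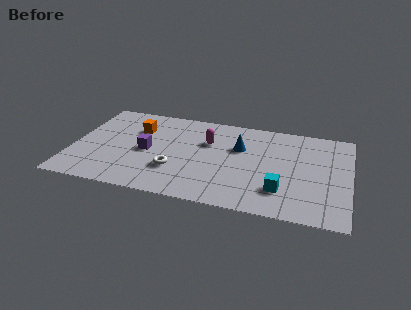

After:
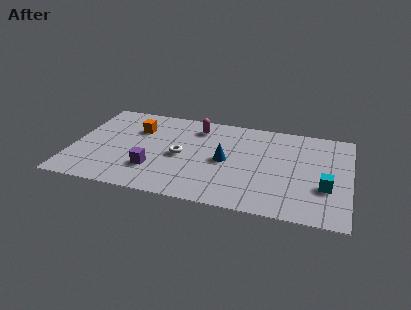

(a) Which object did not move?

the orange cube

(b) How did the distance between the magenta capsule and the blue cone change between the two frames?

+1.3

Before: roughly 1.5 units apart; after: 2.8. That's 1.3 units further apart.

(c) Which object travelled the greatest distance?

the cyan cube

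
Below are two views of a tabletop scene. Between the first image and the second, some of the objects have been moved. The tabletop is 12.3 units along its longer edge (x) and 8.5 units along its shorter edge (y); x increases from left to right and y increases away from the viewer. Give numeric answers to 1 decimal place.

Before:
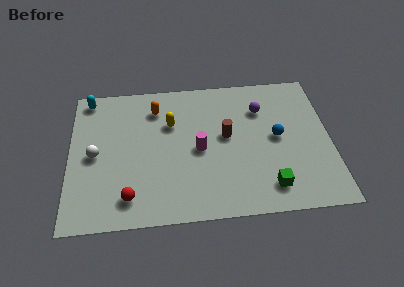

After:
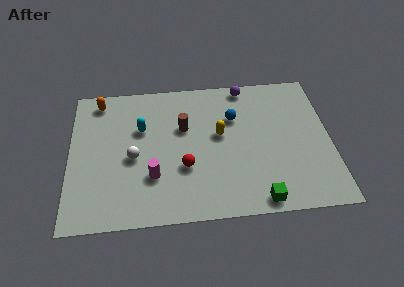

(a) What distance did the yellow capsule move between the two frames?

2.5

The yellow capsule moved from about (4.8, 5.7) to (7.1, 4.8), a distance of √(2.3² + 0.9²) ≈ 2.5.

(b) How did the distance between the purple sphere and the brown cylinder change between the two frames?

+1.5

The distance was about 2.3 in the first image and 3.8 in the second, so they moved 1.5 units further apart.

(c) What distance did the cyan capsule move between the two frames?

3.3

The cyan capsule moved from about (0.9, 7.6) to (3.4, 5.5), a distance of √(2.5² + 2.1²) ≈ 3.3.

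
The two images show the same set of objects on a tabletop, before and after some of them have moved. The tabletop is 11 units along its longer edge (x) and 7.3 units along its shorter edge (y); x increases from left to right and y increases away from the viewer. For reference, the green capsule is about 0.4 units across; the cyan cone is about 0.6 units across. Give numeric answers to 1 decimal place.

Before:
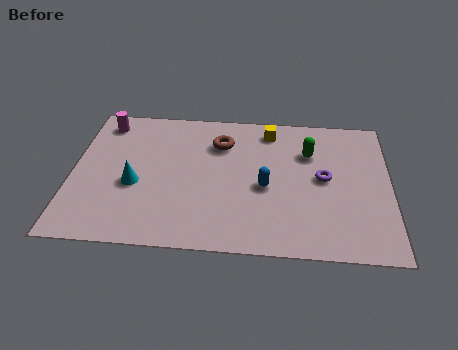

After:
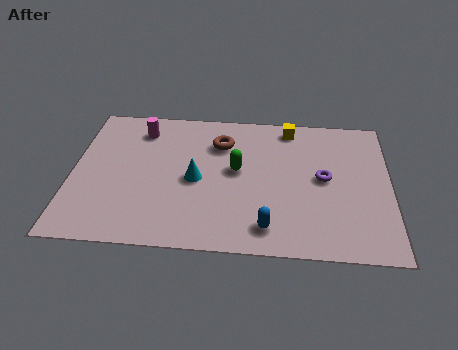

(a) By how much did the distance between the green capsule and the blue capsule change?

+0.6

Before: roughly 2.4 units apart; after: 3.0. That's 0.6 units further apart.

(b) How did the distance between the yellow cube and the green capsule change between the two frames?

+1.2

They were about 1.8 units apart before and 3.0 after — 1.2 units further apart.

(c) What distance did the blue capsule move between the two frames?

2.0

The blue capsule moved from about (6.7, 3.2) to (6.8, 1.2), a distance of √(0.1² + 2.0²) ≈ 2.0.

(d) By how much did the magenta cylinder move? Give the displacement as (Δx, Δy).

(1.3, -0.3)

The magenta cylinder was at about (1.0, 6.2) and moved to about (2.3, 5.9).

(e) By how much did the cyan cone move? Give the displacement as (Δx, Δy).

(2.1, 0.4)

The cyan cone started near (2.2, 3.0) and ended near (4.3, 3.4).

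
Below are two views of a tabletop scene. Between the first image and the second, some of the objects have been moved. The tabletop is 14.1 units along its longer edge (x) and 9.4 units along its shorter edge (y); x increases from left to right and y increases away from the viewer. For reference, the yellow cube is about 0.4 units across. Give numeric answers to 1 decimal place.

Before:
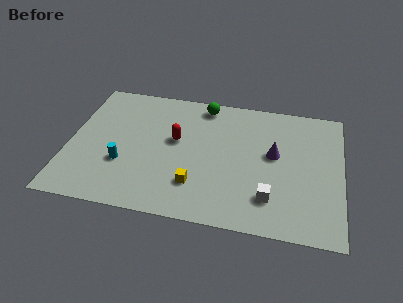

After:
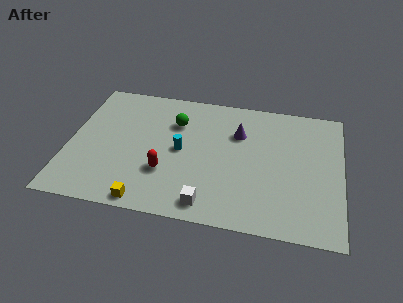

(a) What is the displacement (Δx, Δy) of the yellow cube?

(-2.4, -1.6)

From the two frames, the yellow cube sits at roughly (6.7, 2.4) before and (4.3, 0.8) after.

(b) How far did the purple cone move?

2.2

The purple cone moved from about (10.6, 5.3) to (8.7, 6.5), a distance of √(1.9² + 1.2²) ≈ 2.2.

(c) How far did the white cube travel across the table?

3.3

The white cube was near (10.5, 2.2) before and (7.4, 1.2) after, so it travelled √(3.1² + 1.0²) ≈ 3.3 units.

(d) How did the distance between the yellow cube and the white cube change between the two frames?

-0.7

Before: roughly 3.8 units apart; after: 3.1. That's 0.7 units closer together.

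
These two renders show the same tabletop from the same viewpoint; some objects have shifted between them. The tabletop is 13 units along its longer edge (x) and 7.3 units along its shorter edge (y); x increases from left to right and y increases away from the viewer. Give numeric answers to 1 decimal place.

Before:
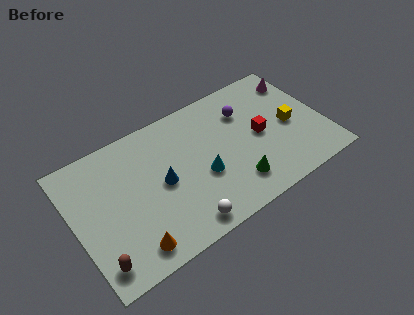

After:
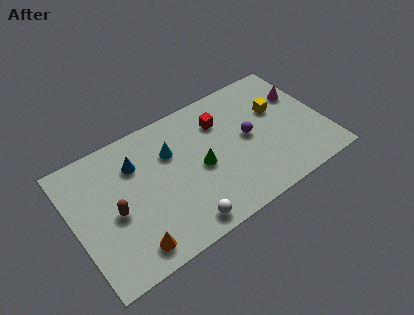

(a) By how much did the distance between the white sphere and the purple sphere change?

-1.1

They were about 6.0 units apart before and 4.9 after — 1.1 units closer together.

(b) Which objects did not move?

the white sphere and the orange cone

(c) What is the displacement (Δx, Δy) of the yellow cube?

(-0.5, 1.2)

From the two frames, the yellow cube sits at roughly (11.3, 3.4) before and (10.8, 4.6) after.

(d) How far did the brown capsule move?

2.4

The brown capsule moved from about (0.8, 1.2) to (2.0, 3.3), a distance of √(1.2² + 2.1²) ≈ 2.4.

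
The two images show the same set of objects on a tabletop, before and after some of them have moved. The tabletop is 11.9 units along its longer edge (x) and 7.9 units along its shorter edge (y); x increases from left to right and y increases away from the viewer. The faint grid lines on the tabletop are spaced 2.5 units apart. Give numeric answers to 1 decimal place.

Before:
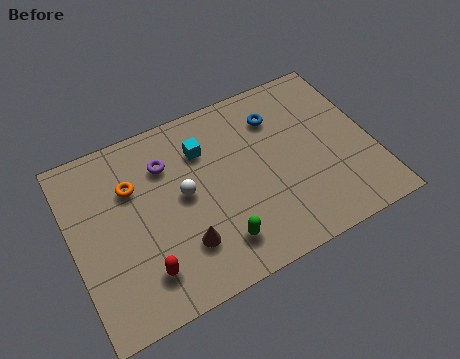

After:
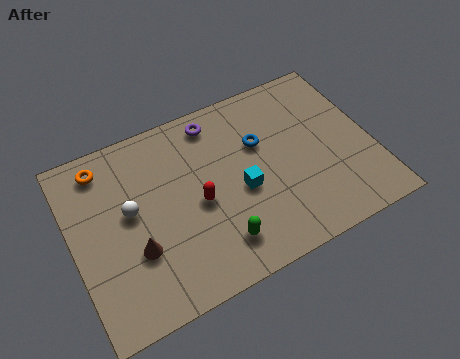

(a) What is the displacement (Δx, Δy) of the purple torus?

(2.1, 1.0)

From the two frames, the purple torus sits at roughly (3.9, 5.8) before and (6.0, 6.8) after.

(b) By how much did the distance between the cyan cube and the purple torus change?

+2.0

The distance was about 1.5 in the first image and 3.5 in the second, so they moved 2.0 units further apart.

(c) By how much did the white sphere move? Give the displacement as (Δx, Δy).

(-2.1, 0.2)

The white sphere was at about (4.4, 4.2) and moved to about (2.3, 4.4).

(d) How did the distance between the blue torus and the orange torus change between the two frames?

+0.4

Before: roughly 5.9 units apart; after: 6.3. That's 0.4 units further apart.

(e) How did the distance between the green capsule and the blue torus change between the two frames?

-1.2

Before: roughly 5.3 units apart; after: 4.1. That's 1.2 units closer together.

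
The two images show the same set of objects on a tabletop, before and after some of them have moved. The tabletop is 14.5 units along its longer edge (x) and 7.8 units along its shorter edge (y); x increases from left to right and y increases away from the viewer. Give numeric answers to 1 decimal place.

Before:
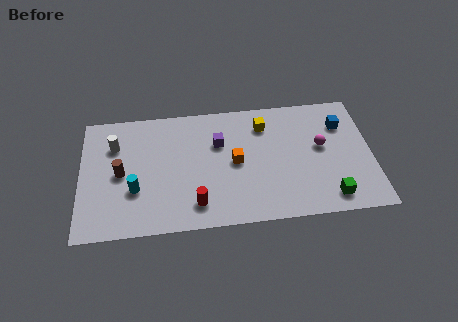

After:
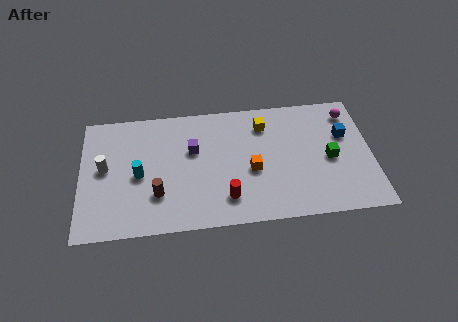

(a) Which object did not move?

the yellow cube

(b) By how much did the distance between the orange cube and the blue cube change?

-0.7

They were about 5.7 units apart before and 5.0 after — 0.7 units closer together.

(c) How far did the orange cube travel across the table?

1.0

The orange cube was near (7.7, 3.9) before and (8.5, 3.3) after, so it travelled √(0.8² + 0.6²) ≈ 1.0 units.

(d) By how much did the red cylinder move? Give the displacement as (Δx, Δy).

(1.5, 0.2)

The red cylinder started near (5.7, 1.5) and ended near (7.2, 1.7).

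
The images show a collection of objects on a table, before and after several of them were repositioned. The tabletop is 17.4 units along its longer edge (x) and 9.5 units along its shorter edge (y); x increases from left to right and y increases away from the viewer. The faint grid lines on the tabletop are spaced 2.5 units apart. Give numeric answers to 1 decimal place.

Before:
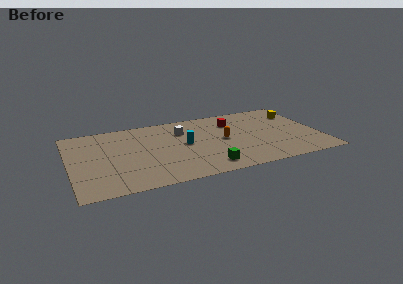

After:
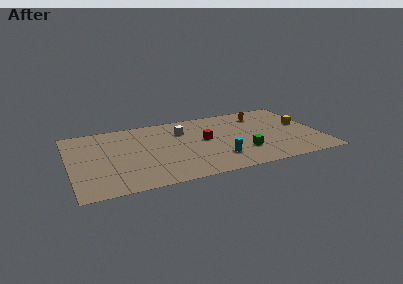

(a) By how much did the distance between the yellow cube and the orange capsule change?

-2.6

They were about 6.1 units apart before and 3.5 after — 2.6 units closer together.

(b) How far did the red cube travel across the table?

2.9

The red cube moved from about (11.6, 7.1) to (9.4, 5.2), a distance of √(2.2² + 1.9²) ≈ 2.9.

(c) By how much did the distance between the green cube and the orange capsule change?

+1.5

Before: roughly 3.6 units apart; after: 5.1. That's 1.5 units further apart.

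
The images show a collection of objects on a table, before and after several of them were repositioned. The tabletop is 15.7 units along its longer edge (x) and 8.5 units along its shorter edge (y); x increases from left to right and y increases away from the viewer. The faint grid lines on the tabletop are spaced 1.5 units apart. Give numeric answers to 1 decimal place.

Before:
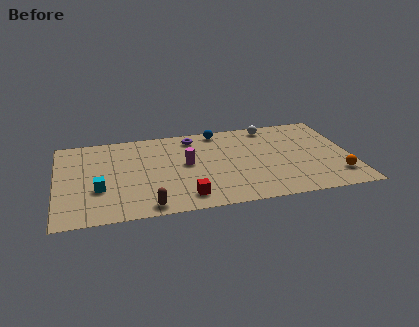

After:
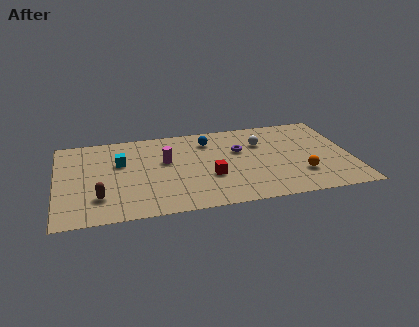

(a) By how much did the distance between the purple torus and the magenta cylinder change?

+1.4

They were about 2.6 units apart before and 4.0 after — 1.4 units further apart.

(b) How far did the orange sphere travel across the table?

2.0

The orange sphere was near (14.8, 1.9) before and (12.9, 2.4) after, so it travelled √(1.9² + 0.5²) ≈ 2.0 units.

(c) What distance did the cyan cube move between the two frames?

2.7

The cyan cube moved from about (2.2, 3.0) to (3.4, 5.4), a distance of √(1.2² + 2.4²) ≈ 2.7.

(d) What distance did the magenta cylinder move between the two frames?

1.2

From (6.9, 4.6) to (5.8, 5.1), the magenta cylinder covered √(1.1² + 0.5²) ≈ 1.2 units.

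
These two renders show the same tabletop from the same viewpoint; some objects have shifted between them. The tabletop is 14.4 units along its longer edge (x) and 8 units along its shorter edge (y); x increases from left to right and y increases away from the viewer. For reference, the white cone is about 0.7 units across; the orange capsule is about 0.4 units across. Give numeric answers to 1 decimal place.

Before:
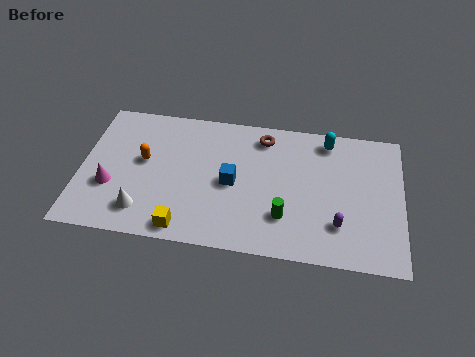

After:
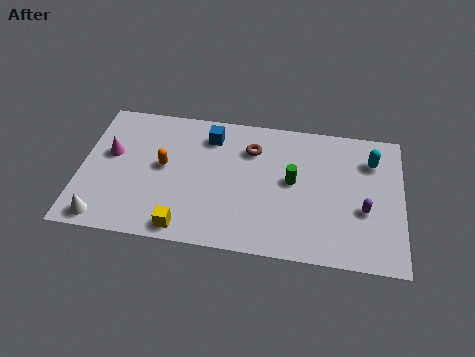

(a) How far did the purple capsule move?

1.5

From (11.6, 2.1) to (12.7, 3.1), the purple capsule covered √(1.1² + 1.0²) ≈ 1.5 units.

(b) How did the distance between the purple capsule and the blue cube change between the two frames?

+2.6

They were about 5.1 units apart before and 7.7 after — 2.6 units further apart.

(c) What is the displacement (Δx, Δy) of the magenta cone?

(-0.1, 1.9)

The magenta cone started near (1.4, 2.8) and ended near (1.3, 4.7).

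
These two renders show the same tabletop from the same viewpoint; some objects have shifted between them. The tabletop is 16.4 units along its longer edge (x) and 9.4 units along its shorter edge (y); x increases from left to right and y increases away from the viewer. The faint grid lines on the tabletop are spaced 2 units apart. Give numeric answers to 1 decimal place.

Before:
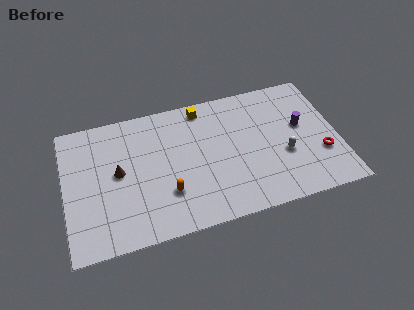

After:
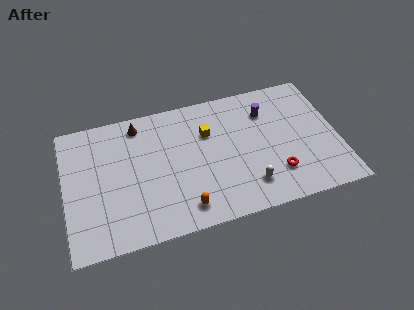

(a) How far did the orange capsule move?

1.6

From (6.0, 2.8) to (6.9, 1.5), the orange capsule covered √(0.9² + 1.3²) ≈ 1.6 units.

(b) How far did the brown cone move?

3.4

The brown cone moved from about (3.2, 5.0) to (4.6, 8.1), a distance of √(1.4² + 3.1²) ≈ 3.4.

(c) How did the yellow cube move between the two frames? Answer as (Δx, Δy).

(0.2, -1.9)

The yellow cube was at about (8.5, 8.3) and moved to about (8.7, 6.4).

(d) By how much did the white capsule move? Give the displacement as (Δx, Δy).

(-2.3, -1.6)

From the two frames, the white capsule sits at roughly (13.1, 3.6) before and (10.8, 2.0) after.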